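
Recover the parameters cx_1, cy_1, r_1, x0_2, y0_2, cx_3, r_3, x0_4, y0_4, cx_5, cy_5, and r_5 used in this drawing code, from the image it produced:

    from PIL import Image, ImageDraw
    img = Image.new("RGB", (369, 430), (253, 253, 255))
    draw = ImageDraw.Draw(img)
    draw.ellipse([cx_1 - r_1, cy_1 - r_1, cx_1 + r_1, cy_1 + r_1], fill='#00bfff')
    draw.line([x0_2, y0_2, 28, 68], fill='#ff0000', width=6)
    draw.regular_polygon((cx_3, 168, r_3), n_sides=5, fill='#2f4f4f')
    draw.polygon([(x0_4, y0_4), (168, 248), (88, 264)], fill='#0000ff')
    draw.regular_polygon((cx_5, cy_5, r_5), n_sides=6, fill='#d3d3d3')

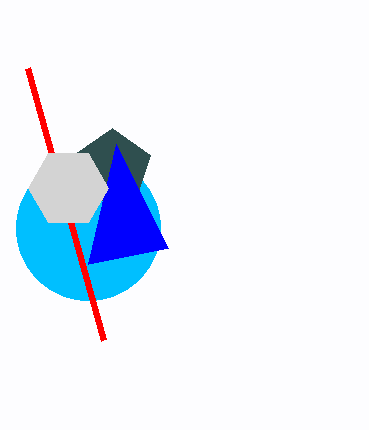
cx_1 = 88
cy_1 = 228
r_1 = 72
x0_2 = 104
y0_2 = 340
cx_3 = 112
r_3 = 40
x0_4 = 116
y0_4 = 144
cx_5 = 68
cy_5 = 188
r_5 = 40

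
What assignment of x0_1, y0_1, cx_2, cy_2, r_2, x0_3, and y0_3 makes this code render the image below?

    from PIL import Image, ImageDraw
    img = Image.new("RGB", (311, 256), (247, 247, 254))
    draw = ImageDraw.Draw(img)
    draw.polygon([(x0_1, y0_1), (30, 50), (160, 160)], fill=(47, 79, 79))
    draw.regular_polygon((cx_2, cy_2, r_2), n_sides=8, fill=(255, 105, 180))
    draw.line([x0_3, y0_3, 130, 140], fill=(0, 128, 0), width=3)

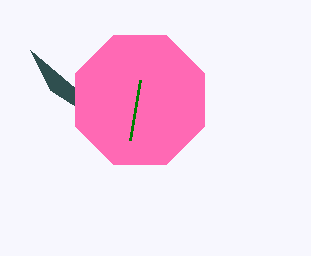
x0_1 = 50
y0_1 = 90
cx_2 = 140
cy_2 = 100
r_2 = 70
x0_3 = 140
y0_3 = 80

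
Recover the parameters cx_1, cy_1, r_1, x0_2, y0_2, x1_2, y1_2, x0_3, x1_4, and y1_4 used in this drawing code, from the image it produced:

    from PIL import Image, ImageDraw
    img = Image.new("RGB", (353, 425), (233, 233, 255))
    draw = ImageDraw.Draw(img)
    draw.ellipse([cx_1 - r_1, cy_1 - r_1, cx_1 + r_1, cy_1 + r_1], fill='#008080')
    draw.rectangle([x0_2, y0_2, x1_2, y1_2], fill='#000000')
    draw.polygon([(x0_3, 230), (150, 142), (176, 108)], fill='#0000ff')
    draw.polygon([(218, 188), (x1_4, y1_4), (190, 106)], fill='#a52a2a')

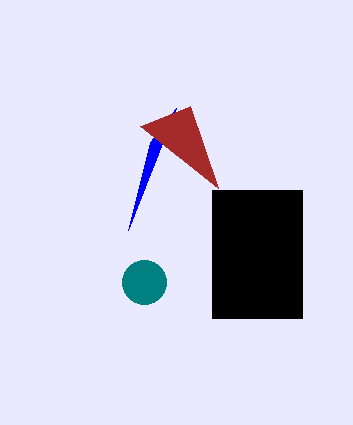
cx_1 = 144
cy_1 = 282
r_1 = 22
x0_2 = 212
y0_2 = 190
x1_2 = 302
y1_2 = 318
x0_3 = 128
x1_4 = 140
y1_4 = 126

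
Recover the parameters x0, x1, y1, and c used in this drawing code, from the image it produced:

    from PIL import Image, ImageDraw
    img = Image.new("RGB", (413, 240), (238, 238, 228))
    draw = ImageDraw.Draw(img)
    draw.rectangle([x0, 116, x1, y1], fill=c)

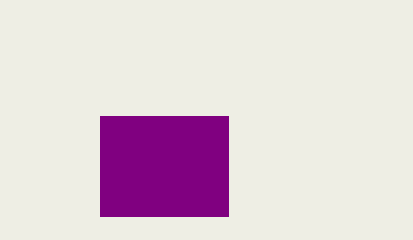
x0 = 100; x1 = 228; y1 = 216; c = 'purple'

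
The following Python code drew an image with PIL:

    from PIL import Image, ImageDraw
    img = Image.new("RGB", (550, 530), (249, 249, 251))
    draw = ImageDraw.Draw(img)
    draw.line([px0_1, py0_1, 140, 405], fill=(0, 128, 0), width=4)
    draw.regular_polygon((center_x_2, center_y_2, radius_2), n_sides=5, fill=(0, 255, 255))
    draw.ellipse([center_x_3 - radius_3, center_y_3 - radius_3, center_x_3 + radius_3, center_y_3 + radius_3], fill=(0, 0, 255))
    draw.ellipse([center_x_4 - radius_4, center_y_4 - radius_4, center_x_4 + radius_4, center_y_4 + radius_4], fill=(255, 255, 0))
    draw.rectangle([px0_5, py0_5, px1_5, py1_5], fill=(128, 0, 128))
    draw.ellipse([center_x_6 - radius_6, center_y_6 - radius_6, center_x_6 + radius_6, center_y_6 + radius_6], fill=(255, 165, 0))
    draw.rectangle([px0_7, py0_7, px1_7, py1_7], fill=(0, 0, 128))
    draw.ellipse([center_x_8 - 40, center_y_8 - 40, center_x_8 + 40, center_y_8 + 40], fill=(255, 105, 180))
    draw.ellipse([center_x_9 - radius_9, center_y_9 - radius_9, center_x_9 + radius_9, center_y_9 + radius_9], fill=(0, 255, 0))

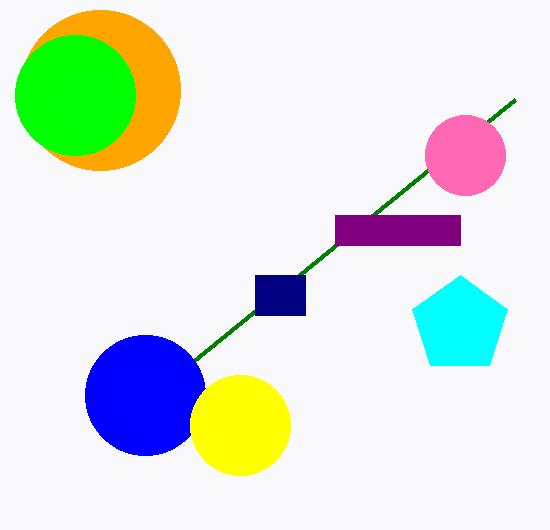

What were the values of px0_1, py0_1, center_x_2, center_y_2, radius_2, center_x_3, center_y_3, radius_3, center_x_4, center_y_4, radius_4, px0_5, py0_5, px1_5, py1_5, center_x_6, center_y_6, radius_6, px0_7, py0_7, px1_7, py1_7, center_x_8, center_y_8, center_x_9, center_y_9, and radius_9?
px0_1 = 515; py0_1 = 100; center_x_2 = 460; center_y_2 = 325; radius_2 = 50; center_x_3 = 145; center_y_3 = 395; radius_3 = 60; center_x_4 = 240; center_y_4 = 425; radius_4 = 50; px0_5 = 335; py0_5 = 215; px1_5 = 460; py1_5 = 245; center_x_6 = 100; center_y_6 = 90; radius_6 = 80; px0_7 = 255; py0_7 = 275; px1_7 = 305; py1_7 = 315; center_x_8 = 465; center_y_8 = 155; center_x_9 = 75; center_y_9 = 95; radius_9 = 60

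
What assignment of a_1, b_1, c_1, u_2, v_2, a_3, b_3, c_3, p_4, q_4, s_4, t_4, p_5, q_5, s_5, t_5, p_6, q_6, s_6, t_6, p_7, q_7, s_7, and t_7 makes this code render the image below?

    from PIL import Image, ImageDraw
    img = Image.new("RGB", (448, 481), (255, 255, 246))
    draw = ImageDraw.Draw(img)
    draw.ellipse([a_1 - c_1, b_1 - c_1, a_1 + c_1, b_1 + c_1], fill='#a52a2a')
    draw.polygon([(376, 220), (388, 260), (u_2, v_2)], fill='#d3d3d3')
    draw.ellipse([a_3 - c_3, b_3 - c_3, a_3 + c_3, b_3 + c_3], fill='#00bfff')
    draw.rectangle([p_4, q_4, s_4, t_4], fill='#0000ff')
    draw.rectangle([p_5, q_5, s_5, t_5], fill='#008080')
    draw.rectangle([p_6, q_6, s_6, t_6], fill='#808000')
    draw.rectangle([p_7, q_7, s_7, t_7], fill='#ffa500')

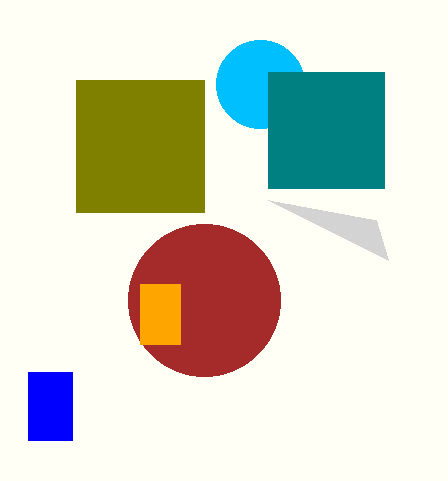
a_1 = 204, b_1 = 300, c_1 = 76, u_2 = 268, v_2 = 200, a_3 = 260, b_3 = 84, c_3 = 44, p_4 = 28, q_4 = 372, s_4 = 72, t_4 = 440, p_5 = 268, q_5 = 72, s_5 = 384, t_5 = 188, p_6 = 76, q_6 = 80, s_6 = 204, t_6 = 212, p_7 = 140, q_7 = 284, s_7 = 180, t_7 = 344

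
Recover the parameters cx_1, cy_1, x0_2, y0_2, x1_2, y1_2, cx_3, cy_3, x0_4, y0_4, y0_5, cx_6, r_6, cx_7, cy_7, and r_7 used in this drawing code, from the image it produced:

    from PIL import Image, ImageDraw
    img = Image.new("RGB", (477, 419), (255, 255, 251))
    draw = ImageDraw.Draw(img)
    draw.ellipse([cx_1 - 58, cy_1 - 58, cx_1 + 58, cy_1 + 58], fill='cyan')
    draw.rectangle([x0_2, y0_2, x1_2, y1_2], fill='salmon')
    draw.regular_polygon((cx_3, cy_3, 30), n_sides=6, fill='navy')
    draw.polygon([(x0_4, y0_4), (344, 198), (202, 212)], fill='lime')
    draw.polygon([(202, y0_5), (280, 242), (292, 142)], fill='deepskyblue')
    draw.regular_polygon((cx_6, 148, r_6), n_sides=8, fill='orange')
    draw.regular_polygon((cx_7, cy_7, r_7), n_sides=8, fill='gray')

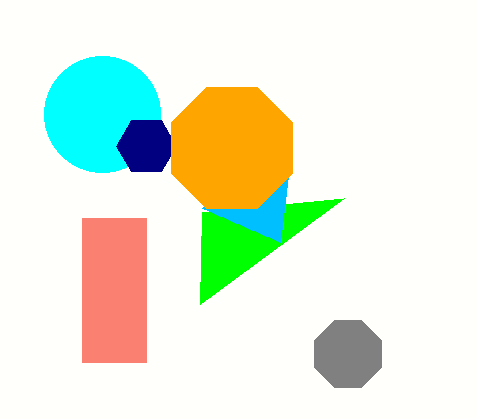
cx_1 = 102, cy_1 = 114, x0_2 = 82, y0_2 = 218, x1_2 = 146, y1_2 = 362, cx_3 = 146, cy_3 = 146, x0_4 = 200, y0_4 = 304, y0_5 = 208, cx_6 = 232, r_6 = 66, cx_7 = 348, cy_7 = 354, r_7 = 36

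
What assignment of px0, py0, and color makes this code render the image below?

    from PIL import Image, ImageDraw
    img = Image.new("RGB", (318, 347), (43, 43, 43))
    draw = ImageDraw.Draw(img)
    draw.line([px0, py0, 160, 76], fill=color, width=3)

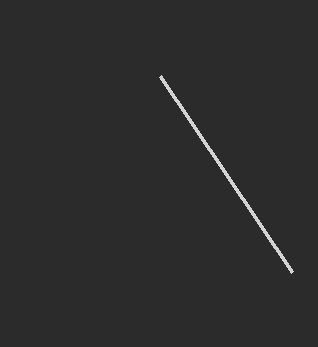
px0 = 292, py0 = 272, color = 'lightgray'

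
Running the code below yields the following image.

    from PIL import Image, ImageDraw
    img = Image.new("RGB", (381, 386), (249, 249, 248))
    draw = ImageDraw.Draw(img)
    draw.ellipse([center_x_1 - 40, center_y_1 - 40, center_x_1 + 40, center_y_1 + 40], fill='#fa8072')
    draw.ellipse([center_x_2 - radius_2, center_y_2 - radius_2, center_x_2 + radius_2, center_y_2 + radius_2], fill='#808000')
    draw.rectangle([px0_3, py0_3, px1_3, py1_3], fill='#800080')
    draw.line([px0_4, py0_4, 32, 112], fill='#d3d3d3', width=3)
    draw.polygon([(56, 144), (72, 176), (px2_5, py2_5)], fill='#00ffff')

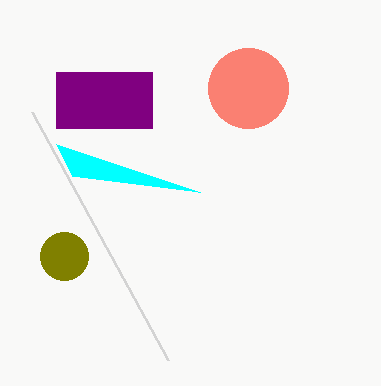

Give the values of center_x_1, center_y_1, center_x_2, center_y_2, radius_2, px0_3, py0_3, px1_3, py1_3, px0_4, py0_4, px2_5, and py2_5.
center_x_1 = 248
center_y_1 = 88
center_x_2 = 64
center_y_2 = 256
radius_2 = 24
px0_3 = 56
py0_3 = 72
px1_3 = 152
py1_3 = 128
px0_4 = 168
py0_4 = 360
px2_5 = 200
py2_5 = 192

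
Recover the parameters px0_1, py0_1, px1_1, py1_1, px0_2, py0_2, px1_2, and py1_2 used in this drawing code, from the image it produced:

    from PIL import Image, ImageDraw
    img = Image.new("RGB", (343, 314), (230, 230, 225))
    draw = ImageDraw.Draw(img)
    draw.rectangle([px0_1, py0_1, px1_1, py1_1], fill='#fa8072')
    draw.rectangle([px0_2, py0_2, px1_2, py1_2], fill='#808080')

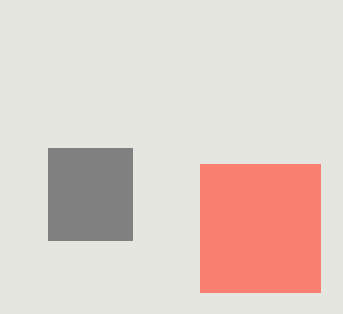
px0_1 = 200
py0_1 = 164
px1_1 = 320
py1_1 = 292
px0_2 = 48
py0_2 = 148
px1_2 = 132
py1_2 = 240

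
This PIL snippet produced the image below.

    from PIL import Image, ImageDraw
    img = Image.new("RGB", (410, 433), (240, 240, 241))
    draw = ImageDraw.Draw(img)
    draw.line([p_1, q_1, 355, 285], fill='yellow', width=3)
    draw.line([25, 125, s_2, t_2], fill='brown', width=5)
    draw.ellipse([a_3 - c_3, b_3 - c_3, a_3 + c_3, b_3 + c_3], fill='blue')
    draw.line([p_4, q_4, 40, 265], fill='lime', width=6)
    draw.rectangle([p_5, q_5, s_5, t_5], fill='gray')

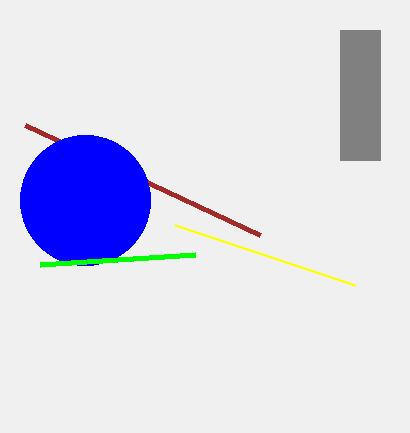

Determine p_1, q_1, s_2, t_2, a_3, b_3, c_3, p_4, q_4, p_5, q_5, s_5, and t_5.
p_1 = 175, q_1 = 225, s_2 = 260, t_2 = 235, a_3 = 85, b_3 = 200, c_3 = 65, p_4 = 195, q_4 = 255, p_5 = 340, q_5 = 30, s_5 = 380, t_5 = 160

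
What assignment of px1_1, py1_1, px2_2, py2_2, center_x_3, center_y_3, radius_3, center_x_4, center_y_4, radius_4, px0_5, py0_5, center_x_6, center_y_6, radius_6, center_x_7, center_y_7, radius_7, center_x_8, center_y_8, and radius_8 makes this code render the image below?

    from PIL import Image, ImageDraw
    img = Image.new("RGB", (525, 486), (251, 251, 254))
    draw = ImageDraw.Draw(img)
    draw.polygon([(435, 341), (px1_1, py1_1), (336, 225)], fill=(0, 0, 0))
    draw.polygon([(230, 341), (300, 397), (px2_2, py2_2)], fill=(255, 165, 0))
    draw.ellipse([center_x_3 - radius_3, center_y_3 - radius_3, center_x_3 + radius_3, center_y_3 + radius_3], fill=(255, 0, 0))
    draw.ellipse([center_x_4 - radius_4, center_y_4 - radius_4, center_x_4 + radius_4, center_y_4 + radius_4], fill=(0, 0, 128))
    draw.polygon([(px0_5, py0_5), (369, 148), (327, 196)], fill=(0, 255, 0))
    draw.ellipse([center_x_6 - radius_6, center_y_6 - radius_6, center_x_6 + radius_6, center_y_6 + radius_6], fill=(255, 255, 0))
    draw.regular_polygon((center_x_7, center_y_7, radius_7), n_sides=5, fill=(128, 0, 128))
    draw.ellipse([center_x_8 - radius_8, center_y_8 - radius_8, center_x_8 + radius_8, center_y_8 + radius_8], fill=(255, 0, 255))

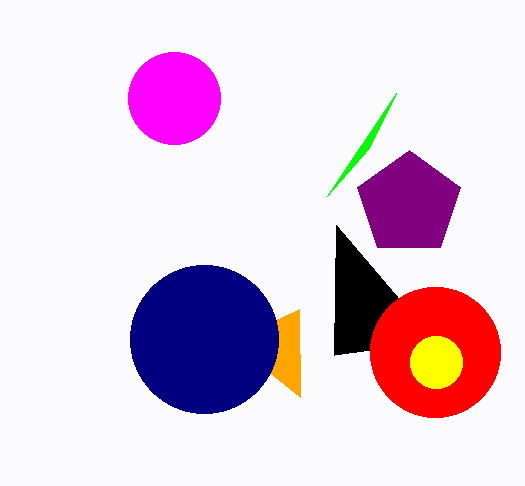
px1_1 = 334; py1_1 = 355; px2_2 = 299; py2_2 = 309; center_x_3 = 435; center_y_3 = 352; radius_3 = 65; center_x_4 = 204; center_y_4 = 339; radius_4 = 74; px0_5 = 396; py0_5 = 93; center_x_6 = 436; center_y_6 = 362; radius_6 = 26; center_x_7 = 409; center_y_7 = 204; radius_7 = 54; center_x_8 = 174; center_y_8 = 98; radius_8 = 46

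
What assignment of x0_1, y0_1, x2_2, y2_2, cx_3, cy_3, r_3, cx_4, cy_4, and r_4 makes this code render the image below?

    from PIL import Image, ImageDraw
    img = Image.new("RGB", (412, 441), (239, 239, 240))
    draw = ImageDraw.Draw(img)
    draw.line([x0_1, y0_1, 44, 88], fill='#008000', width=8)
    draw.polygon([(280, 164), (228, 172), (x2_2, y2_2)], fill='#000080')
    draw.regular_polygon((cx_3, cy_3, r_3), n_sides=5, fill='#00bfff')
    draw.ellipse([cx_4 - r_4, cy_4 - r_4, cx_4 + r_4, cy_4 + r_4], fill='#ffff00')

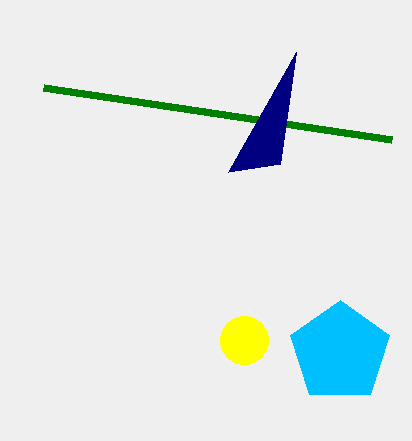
x0_1 = 392
y0_1 = 140
x2_2 = 296
y2_2 = 52
cx_3 = 340
cy_3 = 352
r_3 = 52
cx_4 = 244
cy_4 = 340
r_4 = 24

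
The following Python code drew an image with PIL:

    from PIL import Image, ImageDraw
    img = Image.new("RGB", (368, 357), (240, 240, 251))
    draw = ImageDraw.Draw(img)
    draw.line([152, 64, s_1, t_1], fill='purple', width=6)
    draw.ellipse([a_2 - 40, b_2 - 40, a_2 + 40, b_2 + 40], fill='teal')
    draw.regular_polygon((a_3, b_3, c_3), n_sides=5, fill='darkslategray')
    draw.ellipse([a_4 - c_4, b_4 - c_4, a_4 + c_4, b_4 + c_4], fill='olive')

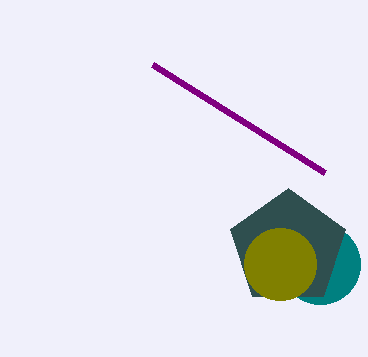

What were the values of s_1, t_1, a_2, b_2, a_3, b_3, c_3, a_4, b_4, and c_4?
s_1 = 324
t_1 = 172
a_2 = 320
b_2 = 264
a_3 = 288
b_3 = 248
c_3 = 60
a_4 = 280
b_4 = 264
c_4 = 36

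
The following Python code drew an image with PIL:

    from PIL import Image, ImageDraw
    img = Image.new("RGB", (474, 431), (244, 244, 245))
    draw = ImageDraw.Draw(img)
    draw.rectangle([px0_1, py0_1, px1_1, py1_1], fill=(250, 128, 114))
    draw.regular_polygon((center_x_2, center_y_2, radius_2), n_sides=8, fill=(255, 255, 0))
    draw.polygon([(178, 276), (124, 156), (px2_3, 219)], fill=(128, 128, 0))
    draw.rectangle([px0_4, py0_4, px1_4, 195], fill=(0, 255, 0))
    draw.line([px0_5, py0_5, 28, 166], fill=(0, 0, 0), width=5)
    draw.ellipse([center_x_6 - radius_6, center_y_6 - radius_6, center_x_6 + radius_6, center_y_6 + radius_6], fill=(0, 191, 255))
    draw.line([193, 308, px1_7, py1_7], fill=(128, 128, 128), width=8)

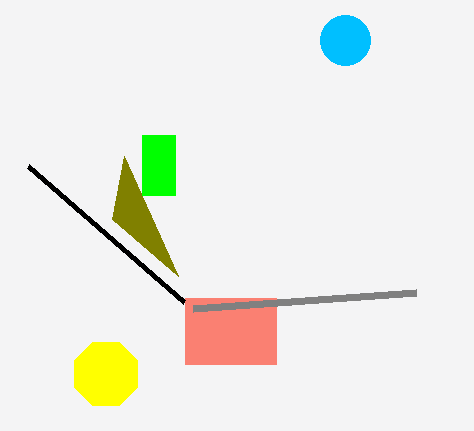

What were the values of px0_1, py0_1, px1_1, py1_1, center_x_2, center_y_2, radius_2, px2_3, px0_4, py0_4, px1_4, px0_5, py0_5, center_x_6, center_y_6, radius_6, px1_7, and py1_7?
px0_1 = 185
py0_1 = 298
px1_1 = 276
py1_1 = 364
center_x_2 = 106
center_y_2 = 374
radius_2 = 34
px2_3 = 112
px0_4 = 142
py0_4 = 135
px1_4 = 175
px0_5 = 184
py0_5 = 302
center_x_6 = 345
center_y_6 = 40
radius_6 = 25
px1_7 = 416
py1_7 = 292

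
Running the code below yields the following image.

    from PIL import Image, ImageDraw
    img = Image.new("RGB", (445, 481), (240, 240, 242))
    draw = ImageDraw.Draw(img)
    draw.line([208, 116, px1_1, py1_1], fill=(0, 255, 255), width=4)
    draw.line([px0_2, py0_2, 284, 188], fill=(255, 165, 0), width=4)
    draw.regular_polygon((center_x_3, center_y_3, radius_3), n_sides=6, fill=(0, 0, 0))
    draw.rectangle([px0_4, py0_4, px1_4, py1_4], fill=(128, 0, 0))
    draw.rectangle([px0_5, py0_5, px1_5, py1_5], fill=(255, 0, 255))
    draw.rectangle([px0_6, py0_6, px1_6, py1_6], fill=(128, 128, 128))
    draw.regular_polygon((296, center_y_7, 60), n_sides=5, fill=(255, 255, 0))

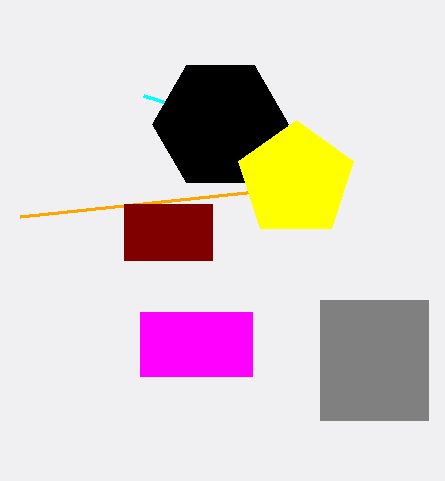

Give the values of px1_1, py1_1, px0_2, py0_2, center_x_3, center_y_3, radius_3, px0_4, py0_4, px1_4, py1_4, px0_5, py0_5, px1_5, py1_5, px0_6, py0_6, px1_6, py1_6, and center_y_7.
px1_1 = 144, py1_1 = 96, px0_2 = 20, py0_2 = 216, center_x_3 = 220, center_y_3 = 124, radius_3 = 68, px0_4 = 124, py0_4 = 204, px1_4 = 212, py1_4 = 260, px0_5 = 140, py0_5 = 312, px1_5 = 252, py1_5 = 376, px0_6 = 320, py0_6 = 300, px1_6 = 428, py1_6 = 420, center_y_7 = 180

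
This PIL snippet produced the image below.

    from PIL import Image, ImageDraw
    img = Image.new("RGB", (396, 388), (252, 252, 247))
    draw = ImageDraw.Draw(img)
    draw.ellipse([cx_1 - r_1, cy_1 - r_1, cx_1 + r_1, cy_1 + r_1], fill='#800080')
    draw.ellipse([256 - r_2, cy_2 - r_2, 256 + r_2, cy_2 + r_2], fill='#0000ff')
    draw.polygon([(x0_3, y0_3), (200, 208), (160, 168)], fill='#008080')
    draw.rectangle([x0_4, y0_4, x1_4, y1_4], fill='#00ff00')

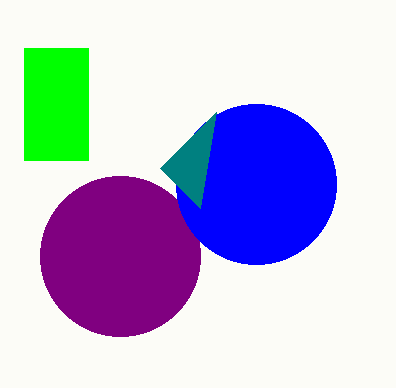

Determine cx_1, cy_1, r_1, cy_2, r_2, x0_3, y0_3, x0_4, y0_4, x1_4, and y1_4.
cx_1 = 120
cy_1 = 256
r_1 = 80
cy_2 = 184
r_2 = 80
x0_3 = 216
y0_3 = 112
x0_4 = 24
y0_4 = 48
x1_4 = 88
y1_4 = 160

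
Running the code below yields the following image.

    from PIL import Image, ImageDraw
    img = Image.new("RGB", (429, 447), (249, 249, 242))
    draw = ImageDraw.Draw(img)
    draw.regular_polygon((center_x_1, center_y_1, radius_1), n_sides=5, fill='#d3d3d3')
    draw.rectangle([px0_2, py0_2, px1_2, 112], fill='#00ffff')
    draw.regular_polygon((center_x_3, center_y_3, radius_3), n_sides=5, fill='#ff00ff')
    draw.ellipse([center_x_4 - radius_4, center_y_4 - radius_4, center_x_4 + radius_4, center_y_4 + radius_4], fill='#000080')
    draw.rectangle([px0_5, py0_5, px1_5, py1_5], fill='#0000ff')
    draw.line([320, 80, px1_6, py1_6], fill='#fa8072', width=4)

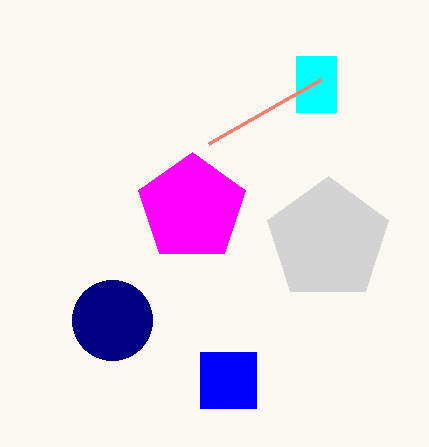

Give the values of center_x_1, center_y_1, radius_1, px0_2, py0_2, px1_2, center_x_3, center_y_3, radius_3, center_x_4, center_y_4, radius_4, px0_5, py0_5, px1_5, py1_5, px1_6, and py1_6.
center_x_1 = 328
center_y_1 = 240
radius_1 = 64
px0_2 = 296
py0_2 = 56
px1_2 = 336
center_x_3 = 192
center_y_3 = 208
radius_3 = 56
center_x_4 = 112
center_y_4 = 320
radius_4 = 40
px0_5 = 200
py0_5 = 352
px1_5 = 256
py1_5 = 408
px1_6 = 208
py1_6 = 144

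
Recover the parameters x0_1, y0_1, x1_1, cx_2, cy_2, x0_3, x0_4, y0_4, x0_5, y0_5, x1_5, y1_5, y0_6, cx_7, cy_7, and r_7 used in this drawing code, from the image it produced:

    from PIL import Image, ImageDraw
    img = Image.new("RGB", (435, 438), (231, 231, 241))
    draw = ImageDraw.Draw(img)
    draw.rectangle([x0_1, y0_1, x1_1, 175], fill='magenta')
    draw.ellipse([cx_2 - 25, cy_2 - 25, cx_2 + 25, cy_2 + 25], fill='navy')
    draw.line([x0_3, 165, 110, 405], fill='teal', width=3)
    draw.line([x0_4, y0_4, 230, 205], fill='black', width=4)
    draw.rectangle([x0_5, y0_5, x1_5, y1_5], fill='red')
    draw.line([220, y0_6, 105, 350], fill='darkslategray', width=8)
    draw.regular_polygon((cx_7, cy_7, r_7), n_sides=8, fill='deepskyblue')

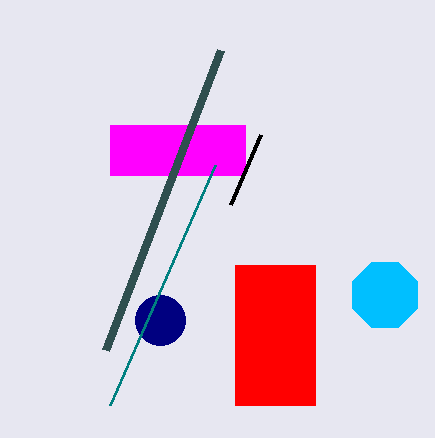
x0_1 = 110
y0_1 = 125
x1_1 = 245
cx_2 = 160
cy_2 = 320
x0_3 = 215
x0_4 = 260
y0_4 = 135
x0_5 = 235
y0_5 = 265
x1_5 = 315
y1_5 = 405
y0_6 = 50
cx_7 = 385
cy_7 = 295
r_7 = 35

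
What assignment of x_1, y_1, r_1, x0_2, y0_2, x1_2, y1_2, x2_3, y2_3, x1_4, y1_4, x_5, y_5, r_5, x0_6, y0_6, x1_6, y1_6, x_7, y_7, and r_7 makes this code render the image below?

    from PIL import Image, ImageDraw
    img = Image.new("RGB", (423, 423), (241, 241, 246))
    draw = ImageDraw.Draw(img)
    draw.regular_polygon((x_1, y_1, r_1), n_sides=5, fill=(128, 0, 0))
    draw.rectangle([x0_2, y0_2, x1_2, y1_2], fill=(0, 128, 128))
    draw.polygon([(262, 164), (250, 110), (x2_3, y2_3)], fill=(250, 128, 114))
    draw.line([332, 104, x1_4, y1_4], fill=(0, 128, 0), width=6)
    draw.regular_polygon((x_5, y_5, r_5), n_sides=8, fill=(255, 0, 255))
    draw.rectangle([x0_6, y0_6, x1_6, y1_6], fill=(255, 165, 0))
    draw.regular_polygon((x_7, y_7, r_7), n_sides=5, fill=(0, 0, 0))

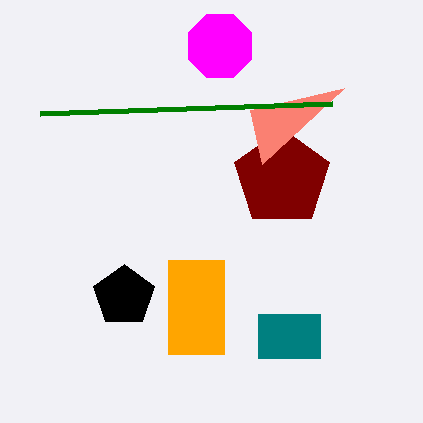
x_1 = 282; y_1 = 178; r_1 = 50; x0_2 = 258; y0_2 = 314; x1_2 = 320; y1_2 = 358; x2_3 = 344; y2_3 = 88; x1_4 = 40; y1_4 = 114; x_5 = 220; y_5 = 46; r_5 = 34; x0_6 = 168; y0_6 = 260; x1_6 = 224; y1_6 = 354; x_7 = 124; y_7 = 296; r_7 = 32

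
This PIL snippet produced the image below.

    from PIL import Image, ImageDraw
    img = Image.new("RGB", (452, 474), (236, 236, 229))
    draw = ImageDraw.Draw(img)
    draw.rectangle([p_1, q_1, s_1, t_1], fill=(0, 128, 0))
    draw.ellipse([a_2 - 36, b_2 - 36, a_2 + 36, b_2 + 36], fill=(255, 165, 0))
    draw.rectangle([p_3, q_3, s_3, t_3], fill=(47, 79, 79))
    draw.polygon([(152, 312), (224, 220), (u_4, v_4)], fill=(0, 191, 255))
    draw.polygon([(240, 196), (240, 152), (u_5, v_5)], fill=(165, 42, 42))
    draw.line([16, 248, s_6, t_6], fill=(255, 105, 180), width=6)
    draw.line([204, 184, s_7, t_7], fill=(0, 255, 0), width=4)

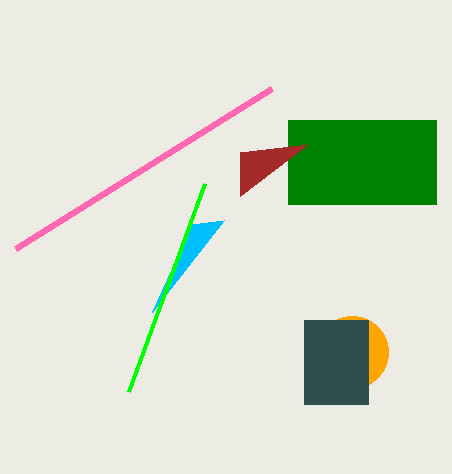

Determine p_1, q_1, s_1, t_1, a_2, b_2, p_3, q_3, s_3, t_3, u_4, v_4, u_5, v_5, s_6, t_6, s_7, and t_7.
p_1 = 288
q_1 = 120
s_1 = 436
t_1 = 204
a_2 = 352
b_2 = 352
p_3 = 304
q_3 = 320
s_3 = 368
t_3 = 404
u_4 = 192
v_4 = 224
u_5 = 308
v_5 = 144
s_6 = 272
t_6 = 88
s_7 = 128
t_7 = 392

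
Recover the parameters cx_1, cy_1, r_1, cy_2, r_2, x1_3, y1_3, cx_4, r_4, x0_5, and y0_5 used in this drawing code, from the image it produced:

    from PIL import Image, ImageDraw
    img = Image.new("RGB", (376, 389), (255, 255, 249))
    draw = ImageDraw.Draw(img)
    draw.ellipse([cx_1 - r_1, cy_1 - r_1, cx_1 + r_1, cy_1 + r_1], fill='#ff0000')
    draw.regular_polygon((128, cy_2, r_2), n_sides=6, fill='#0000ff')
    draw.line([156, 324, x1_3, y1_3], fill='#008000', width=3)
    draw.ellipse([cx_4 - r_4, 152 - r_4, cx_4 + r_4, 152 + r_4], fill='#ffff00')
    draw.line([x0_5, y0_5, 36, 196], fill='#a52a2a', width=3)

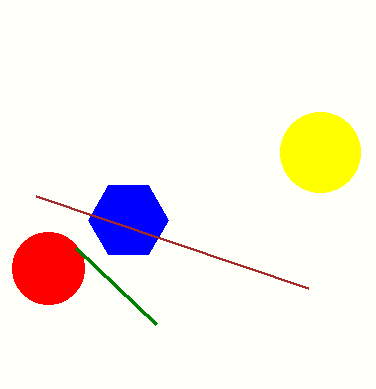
cx_1 = 48
cy_1 = 268
r_1 = 36
cy_2 = 220
r_2 = 40
x1_3 = 76
y1_3 = 248
cx_4 = 320
r_4 = 40
x0_5 = 308
y0_5 = 288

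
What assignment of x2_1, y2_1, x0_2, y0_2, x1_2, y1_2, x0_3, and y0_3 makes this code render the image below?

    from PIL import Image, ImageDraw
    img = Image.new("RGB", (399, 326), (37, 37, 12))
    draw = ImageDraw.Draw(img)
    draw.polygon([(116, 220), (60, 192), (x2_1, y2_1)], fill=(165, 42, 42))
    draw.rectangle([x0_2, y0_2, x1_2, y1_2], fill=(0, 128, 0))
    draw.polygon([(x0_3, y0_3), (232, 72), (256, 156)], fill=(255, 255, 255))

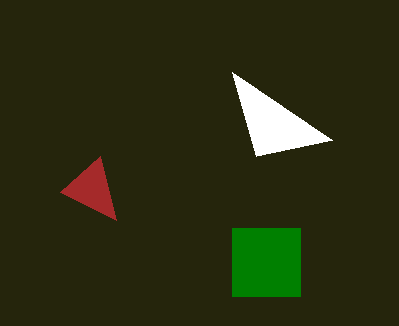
x2_1 = 100; y2_1 = 156; x0_2 = 232; y0_2 = 228; x1_2 = 300; y1_2 = 296; x0_3 = 332; y0_3 = 140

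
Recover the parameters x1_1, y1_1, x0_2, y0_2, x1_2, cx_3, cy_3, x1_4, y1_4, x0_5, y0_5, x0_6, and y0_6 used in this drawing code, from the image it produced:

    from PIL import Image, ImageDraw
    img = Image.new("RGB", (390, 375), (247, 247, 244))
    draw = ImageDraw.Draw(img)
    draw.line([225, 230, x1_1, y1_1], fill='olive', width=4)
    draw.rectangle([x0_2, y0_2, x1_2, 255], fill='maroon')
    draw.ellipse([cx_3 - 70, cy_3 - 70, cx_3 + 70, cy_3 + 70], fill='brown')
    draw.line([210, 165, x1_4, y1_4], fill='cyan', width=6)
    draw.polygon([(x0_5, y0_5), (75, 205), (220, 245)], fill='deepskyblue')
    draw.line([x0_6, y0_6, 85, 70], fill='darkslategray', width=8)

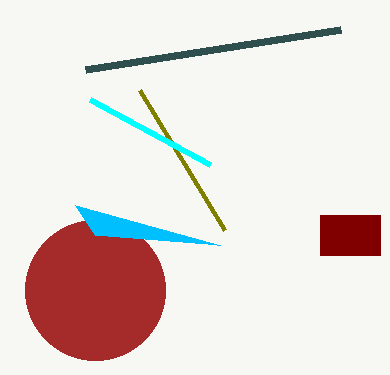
x1_1 = 140; y1_1 = 90; x0_2 = 320; y0_2 = 215; x1_2 = 380; cx_3 = 95; cy_3 = 290; x1_4 = 90; y1_4 = 100; x0_5 = 95; y0_5 = 235; x0_6 = 340; y0_6 = 30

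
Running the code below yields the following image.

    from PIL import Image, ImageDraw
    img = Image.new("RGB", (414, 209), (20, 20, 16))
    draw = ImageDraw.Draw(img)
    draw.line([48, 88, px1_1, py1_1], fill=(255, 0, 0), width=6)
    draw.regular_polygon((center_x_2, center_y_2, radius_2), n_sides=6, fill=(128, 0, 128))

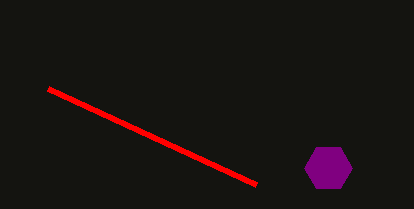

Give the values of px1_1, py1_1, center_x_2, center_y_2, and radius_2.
px1_1 = 256; py1_1 = 184; center_x_2 = 328; center_y_2 = 168; radius_2 = 24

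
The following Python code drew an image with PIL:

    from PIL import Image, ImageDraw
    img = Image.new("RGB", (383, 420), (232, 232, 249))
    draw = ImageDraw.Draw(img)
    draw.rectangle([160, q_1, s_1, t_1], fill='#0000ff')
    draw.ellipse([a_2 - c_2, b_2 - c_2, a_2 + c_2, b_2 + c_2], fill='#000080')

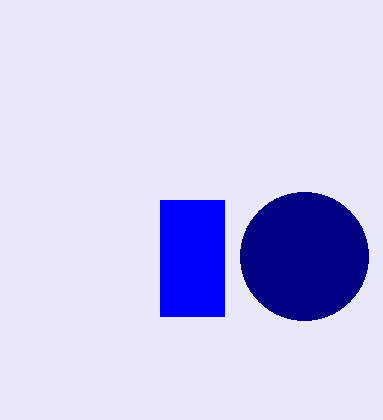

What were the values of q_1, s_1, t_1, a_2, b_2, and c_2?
q_1 = 200
s_1 = 224
t_1 = 316
a_2 = 304
b_2 = 256
c_2 = 64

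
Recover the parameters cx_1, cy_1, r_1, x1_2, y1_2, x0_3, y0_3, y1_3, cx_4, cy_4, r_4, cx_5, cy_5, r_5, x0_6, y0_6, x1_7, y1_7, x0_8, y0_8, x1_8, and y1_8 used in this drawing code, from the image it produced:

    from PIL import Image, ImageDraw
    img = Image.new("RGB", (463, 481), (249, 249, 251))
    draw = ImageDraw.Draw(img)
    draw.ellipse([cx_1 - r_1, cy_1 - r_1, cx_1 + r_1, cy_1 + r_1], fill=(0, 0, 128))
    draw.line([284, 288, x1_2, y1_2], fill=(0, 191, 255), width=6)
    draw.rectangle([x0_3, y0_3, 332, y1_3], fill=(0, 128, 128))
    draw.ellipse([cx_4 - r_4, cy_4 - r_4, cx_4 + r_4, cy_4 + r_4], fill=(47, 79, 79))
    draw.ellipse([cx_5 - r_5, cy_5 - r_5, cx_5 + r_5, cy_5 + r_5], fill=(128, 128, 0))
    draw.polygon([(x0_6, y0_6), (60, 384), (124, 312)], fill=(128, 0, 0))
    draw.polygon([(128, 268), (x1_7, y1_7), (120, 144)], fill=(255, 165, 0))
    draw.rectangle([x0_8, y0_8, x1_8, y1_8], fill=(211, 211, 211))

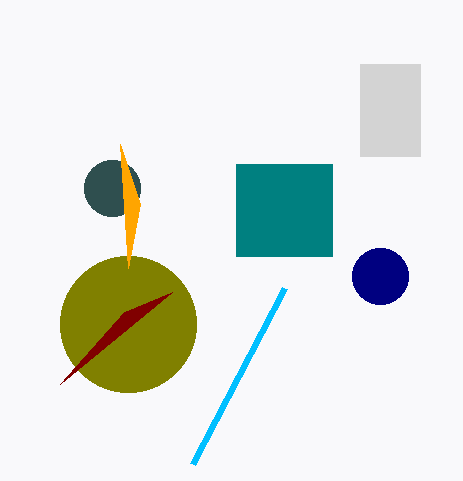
cx_1 = 380; cy_1 = 276; r_1 = 28; x1_2 = 192; y1_2 = 464; x0_3 = 236; y0_3 = 164; y1_3 = 256; cx_4 = 112; cy_4 = 188; r_4 = 28; cx_5 = 128; cy_5 = 324; r_5 = 68; x0_6 = 172; y0_6 = 292; x1_7 = 140; y1_7 = 204; x0_8 = 360; y0_8 = 64; x1_8 = 420; y1_8 = 156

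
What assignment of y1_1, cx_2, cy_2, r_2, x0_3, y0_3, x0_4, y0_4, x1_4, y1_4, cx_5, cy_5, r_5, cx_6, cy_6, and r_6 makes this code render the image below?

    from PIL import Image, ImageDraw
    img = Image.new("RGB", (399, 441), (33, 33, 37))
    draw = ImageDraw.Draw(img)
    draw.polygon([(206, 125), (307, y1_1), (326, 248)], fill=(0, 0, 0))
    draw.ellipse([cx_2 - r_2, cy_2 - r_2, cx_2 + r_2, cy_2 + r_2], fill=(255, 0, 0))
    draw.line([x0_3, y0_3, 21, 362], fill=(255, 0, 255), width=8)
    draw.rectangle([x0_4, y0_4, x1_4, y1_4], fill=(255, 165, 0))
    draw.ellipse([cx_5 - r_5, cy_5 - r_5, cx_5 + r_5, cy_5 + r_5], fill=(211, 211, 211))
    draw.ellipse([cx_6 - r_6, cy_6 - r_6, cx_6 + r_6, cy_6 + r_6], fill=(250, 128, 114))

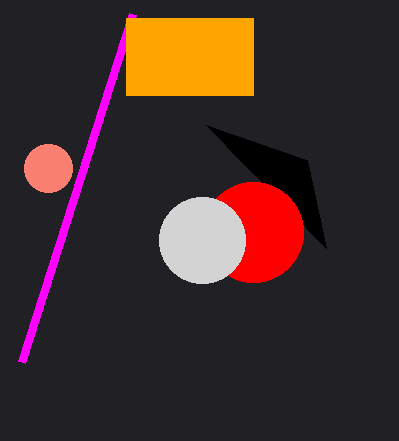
y1_1 = 160
cx_2 = 253
cy_2 = 232
r_2 = 50
x0_3 = 132
y0_3 = 14
x0_4 = 126
y0_4 = 18
x1_4 = 253
y1_4 = 95
cx_5 = 202
cy_5 = 240
r_5 = 43
cx_6 = 48
cy_6 = 168
r_6 = 24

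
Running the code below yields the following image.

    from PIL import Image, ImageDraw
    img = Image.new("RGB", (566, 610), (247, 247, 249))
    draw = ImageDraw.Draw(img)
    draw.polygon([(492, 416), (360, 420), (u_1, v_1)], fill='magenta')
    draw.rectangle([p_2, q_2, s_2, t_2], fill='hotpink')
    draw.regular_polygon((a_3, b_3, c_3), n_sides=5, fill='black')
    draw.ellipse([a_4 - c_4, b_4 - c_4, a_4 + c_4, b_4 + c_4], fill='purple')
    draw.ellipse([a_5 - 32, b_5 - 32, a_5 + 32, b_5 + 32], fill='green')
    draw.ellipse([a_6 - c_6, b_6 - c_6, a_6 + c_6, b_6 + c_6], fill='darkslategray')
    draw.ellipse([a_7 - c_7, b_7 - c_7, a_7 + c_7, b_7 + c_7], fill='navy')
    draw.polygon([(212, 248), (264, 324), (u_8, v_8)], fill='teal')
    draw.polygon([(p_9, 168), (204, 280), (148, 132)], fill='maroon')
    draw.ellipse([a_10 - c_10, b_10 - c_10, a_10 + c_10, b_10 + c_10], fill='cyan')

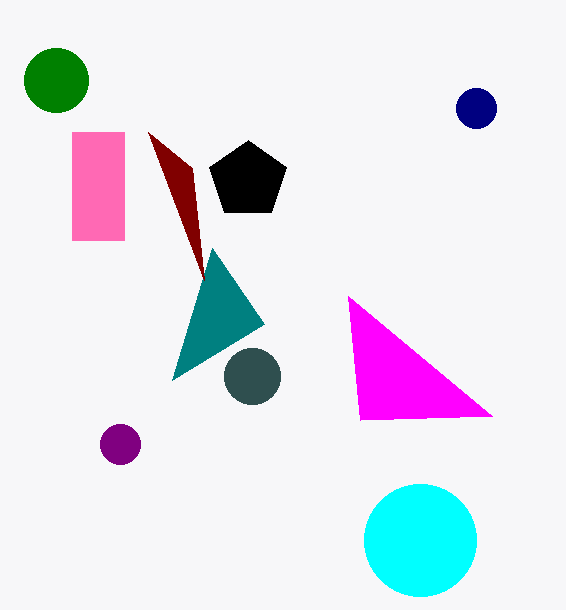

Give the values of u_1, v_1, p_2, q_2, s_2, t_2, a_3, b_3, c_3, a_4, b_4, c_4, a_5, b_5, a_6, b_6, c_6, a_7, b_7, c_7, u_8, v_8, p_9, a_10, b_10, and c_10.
u_1 = 348; v_1 = 296; p_2 = 72; q_2 = 132; s_2 = 124; t_2 = 240; a_3 = 248; b_3 = 180; c_3 = 40; a_4 = 120; b_4 = 444; c_4 = 20; a_5 = 56; b_5 = 80; a_6 = 252; b_6 = 376; c_6 = 28; a_7 = 476; b_7 = 108; c_7 = 20; u_8 = 172; v_8 = 380; p_9 = 192; a_10 = 420; b_10 = 540; c_10 = 56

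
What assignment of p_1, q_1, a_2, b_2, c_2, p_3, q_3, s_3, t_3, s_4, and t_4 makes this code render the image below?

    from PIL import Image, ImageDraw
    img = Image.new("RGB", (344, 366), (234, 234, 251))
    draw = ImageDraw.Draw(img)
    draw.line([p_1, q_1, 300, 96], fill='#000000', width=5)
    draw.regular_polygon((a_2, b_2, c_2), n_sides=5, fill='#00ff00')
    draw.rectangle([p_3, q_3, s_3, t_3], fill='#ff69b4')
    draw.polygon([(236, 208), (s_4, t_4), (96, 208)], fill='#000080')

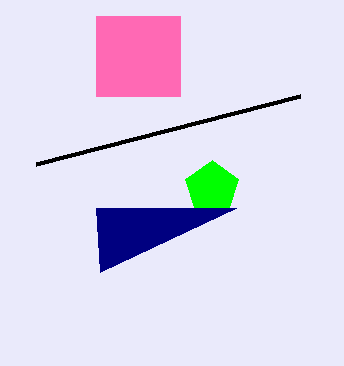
p_1 = 36, q_1 = 164, a_2 = 212, b_2 = 188, c_2 = 28, p_3 = 96, q_3 = 16, s_3 = 180, t_3 = 96, s_4 = 100, t_4 = 272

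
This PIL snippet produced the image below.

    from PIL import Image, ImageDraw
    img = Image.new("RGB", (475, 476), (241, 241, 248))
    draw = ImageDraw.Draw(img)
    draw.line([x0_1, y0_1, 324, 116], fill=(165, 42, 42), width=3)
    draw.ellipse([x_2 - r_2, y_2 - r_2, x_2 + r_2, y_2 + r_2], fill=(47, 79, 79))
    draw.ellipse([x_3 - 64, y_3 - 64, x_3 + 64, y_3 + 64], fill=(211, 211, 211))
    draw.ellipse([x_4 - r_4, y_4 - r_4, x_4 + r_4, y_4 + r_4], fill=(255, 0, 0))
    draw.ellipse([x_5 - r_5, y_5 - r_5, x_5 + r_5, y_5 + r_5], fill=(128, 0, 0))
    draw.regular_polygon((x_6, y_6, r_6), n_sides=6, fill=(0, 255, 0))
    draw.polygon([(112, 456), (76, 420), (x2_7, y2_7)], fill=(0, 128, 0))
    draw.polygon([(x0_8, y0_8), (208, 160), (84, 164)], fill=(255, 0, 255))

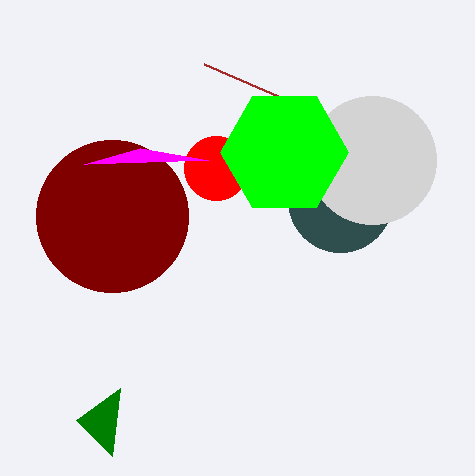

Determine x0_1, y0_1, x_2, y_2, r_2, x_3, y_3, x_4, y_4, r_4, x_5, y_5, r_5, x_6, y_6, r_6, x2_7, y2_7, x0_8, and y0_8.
x0_1 = 204; y0_1 = 64; x_2 = 340; y_2 = 200; r_2 = 52; x_3 = 372; y_3 = 160; x_4 = 216; y_4 = 168; r_4 = 32; x_5 = 112; y_5 = 216; r_5 = 76; x_6 = 284; y_6 = 152; r_6 = 64; x2_7 = 120; y2_7 = 388; x0_8 = 140; y0_8 = 148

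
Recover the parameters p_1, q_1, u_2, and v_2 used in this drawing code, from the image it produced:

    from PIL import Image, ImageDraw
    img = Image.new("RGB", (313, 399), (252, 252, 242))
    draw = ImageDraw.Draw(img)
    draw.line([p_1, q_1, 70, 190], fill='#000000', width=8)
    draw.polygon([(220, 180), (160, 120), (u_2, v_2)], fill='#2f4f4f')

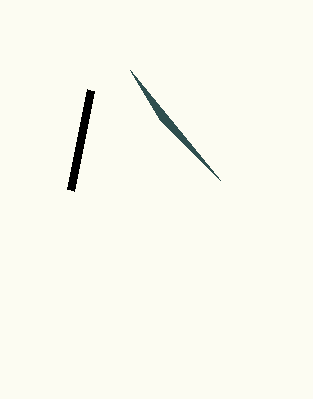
p_1 = 90, q_1 = 90, u_2 = 130, v_2 = 70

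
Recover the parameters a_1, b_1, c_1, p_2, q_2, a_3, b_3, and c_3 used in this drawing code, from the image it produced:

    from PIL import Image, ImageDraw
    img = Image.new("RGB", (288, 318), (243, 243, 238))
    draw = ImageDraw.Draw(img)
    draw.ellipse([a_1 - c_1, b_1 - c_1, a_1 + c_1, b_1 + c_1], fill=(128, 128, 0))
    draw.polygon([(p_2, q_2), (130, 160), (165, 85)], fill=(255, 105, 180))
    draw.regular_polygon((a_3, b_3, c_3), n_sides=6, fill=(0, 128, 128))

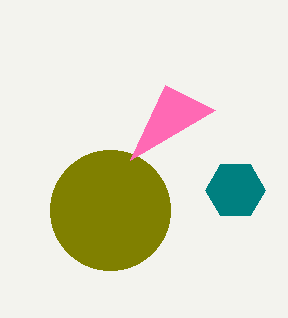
a_1 = 110, b_1 = 210, c_1 = 60, p_2 = 215, q_2 = 110, a_3 = 235, b_3 = 190, c_3 = 30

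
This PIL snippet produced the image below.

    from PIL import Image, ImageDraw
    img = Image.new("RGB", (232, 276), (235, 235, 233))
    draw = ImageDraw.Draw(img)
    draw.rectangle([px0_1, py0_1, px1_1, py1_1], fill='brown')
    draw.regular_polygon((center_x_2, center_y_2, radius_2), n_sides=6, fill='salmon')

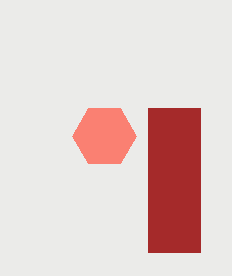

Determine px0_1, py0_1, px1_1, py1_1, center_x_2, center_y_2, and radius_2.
px0_1 = 148; py0_1 = 108; px1_1 = 200; py1_1 = 252; center_x_2 = 104; center_y_2 = 136; radius_2 = 32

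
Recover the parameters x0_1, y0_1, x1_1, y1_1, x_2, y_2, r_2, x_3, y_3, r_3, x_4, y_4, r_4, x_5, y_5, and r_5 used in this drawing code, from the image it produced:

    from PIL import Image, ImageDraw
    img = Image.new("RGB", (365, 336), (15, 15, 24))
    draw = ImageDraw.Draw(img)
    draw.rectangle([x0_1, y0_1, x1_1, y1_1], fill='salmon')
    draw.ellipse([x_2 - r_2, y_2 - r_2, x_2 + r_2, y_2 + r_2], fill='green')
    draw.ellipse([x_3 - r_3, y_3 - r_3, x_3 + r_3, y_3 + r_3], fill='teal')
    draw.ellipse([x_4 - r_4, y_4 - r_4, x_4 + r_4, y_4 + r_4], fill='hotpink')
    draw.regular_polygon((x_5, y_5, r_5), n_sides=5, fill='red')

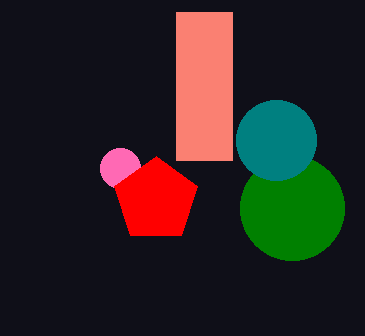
x0_1 = 176; y0_1 = 12; x1_1 = 232; y1_1 = 160; x_2 = 292; y_2 = 208; r_2 = 52; x_3 = 276; y_3 = 140; r_3 = 40; x_4 = 120; y_4 = 168; r_4 = 20; x_5 = 156; y_5 = 200; r_5 = 44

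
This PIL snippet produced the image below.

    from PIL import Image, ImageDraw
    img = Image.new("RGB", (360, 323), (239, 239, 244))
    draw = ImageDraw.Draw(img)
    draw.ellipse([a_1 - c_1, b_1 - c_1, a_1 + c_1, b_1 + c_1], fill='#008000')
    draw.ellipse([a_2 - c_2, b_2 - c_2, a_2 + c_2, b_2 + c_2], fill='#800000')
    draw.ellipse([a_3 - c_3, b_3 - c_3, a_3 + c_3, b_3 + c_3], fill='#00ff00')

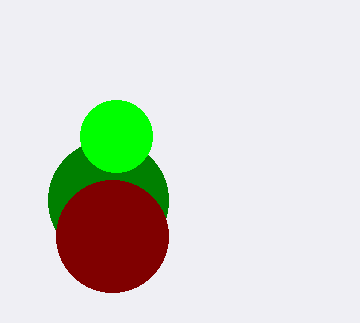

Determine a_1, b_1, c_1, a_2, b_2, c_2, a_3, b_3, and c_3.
a_1 = 108; b_1 = 200; c_1 = 60; a_2 = 112; b_2 = 236; c_2 = 56; a_3 = 116; b_3 = 136; c_3 = 36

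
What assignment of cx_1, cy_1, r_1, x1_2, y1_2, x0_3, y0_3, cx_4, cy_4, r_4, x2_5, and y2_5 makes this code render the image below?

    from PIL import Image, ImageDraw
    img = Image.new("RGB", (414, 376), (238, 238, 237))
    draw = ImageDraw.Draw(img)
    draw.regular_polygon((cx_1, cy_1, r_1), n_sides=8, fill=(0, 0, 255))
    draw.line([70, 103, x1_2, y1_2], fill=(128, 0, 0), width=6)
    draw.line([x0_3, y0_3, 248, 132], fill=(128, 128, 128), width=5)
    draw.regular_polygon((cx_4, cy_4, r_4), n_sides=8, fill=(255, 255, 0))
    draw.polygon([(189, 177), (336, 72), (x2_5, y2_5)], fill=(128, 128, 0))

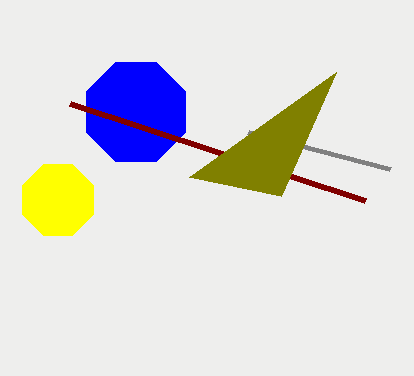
cx_1 = 136, cy_1 = 112, r_1 = 54, x1_2 = 365, y1_2 = 200, x0_3 = 390, y0_3 = 169, cx_4 = 58, cy_4 = 200, r_4 = 38, x2_5 = 281, y2_5 = 196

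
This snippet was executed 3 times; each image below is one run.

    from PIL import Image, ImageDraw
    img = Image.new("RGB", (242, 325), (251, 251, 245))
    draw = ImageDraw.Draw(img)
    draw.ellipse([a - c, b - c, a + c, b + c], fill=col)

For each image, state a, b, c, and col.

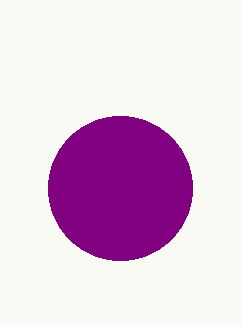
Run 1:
a = 120, b = 188, c = 72, col = 'purple'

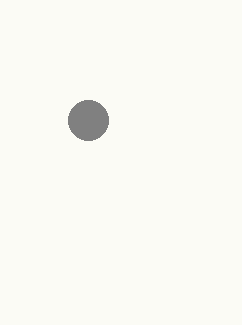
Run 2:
a = 88; b = 120; c = 20; col = 'gray'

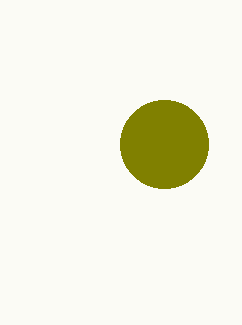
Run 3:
a = 164, b = 144, c = 44, col = 'olive'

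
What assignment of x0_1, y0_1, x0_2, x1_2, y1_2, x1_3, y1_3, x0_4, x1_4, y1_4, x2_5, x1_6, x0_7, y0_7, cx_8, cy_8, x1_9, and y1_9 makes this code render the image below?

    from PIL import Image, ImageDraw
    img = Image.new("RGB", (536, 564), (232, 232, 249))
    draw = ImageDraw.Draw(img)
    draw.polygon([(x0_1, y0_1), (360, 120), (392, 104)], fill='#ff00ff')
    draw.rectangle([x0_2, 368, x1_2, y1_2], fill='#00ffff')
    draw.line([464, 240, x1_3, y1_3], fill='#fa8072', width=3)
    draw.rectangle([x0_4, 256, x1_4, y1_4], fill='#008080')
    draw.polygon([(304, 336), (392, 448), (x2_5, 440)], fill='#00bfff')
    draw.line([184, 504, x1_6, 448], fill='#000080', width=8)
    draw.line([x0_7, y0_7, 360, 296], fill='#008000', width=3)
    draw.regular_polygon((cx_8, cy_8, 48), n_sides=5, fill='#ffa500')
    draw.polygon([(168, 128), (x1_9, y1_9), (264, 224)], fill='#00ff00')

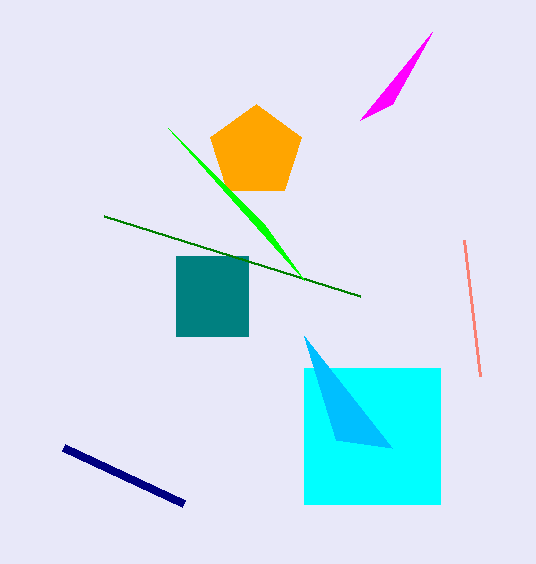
x0_1 = 432
y0_1 = 32
x0_2 = 304
x1_2 = 440
y1_2 = 504
x1_3 = 480
y1_3 = 376
x0_4 = 176
x1_4 = 248
y1_4 = 336
x2_5 = 336
x1_6 = 64
x0_7 = 104
y0_7 = 216
cx_8 = 256
cy_8 = 152
x1_9 = 304
y1_9 = 280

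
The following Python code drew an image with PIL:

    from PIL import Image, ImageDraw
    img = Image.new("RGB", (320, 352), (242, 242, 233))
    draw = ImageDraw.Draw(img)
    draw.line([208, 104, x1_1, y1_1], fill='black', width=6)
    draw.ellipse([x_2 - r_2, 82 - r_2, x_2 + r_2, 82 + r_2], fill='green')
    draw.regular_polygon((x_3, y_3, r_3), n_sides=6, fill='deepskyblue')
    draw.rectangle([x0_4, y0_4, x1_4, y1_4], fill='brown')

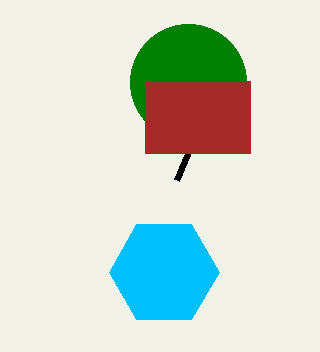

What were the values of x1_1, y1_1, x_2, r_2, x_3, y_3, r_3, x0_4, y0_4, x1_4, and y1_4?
x1_1 = 176
y1_1 = 180
x_2 = 188
r_2 = 58
x_3 = 164
y_3 = 272
r_3 = 55
x0_4 = 145
y0_4 = 81
x1_4 = 250
y1_4 = 153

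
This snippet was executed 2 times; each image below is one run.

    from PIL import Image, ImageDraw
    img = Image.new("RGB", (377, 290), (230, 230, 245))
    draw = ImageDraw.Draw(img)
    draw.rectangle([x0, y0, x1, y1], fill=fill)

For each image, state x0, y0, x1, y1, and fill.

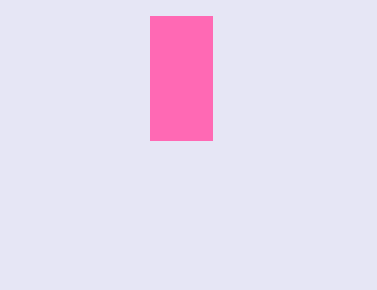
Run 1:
x0 = 150
y0 = 16
x1 = 212
y1 = 140
fill = 'hotpink'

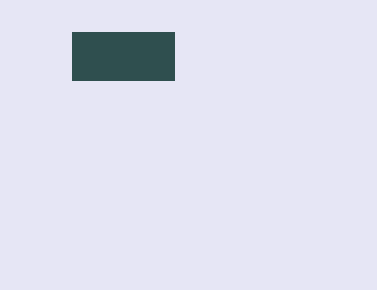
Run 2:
x0 = 72, y0 = 32, x1 = 174, y1 = 80, fill = 'darkslategray'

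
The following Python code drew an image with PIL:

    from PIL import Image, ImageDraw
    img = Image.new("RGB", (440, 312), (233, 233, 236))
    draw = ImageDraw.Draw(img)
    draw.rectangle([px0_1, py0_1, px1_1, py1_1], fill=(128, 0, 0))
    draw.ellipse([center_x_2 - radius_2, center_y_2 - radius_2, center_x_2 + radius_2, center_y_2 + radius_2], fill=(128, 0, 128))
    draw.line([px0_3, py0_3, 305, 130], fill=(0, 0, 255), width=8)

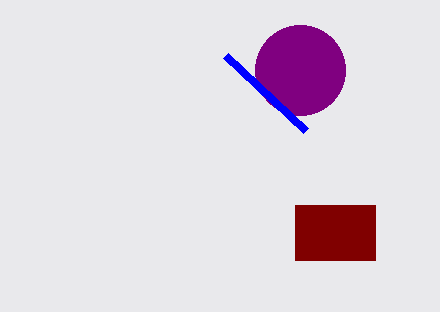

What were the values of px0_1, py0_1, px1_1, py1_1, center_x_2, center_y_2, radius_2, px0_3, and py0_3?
px0_1 = 295, py0_1 = 205, px1_1 = 375, py1_1 = 260, center_x_2 = 300, center_y_2 = 70, radius_2 = 45, px0_3 = 225, py0_3 = 55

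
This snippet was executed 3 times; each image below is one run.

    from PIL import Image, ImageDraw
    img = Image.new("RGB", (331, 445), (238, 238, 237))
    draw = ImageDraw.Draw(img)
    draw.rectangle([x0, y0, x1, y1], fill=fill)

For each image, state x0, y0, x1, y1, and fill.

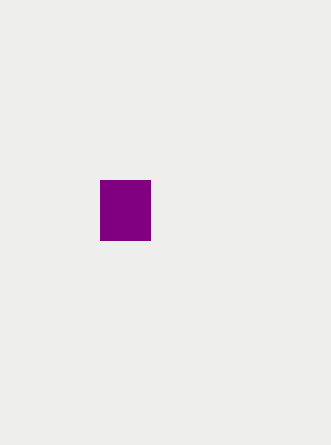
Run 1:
x0 = 100, y0 = 180, x1 = 150, y1 = 240, fill = 'purple'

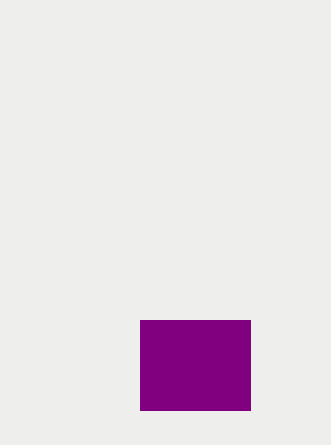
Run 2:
x0 = 140, y0 = 320, x1 = 250, y1 = 410, fill = 'purple'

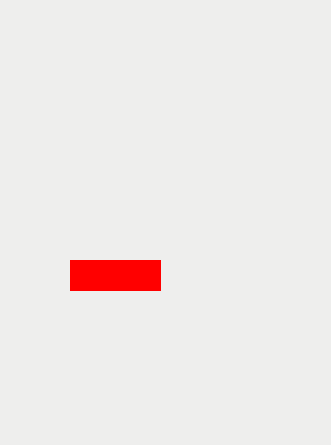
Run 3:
x0 = 70; y0 = 260; x1 = 160; y1 = 290; fill = 'red'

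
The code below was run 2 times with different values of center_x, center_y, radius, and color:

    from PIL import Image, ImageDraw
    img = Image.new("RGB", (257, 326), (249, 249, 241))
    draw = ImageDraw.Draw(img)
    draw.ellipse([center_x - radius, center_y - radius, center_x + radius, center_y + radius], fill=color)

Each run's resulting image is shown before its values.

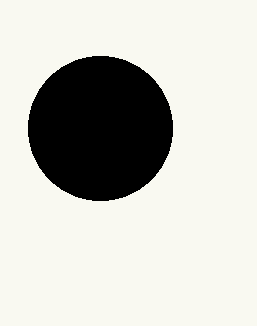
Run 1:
center_x = 100; center_y = 128; radius = 72; color = 'black'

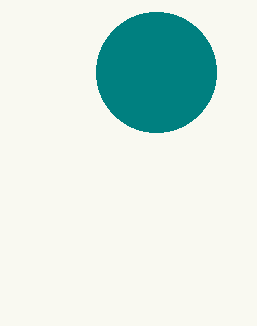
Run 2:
center_x = 156, center_y = 72, radius = 60, color = 'teal'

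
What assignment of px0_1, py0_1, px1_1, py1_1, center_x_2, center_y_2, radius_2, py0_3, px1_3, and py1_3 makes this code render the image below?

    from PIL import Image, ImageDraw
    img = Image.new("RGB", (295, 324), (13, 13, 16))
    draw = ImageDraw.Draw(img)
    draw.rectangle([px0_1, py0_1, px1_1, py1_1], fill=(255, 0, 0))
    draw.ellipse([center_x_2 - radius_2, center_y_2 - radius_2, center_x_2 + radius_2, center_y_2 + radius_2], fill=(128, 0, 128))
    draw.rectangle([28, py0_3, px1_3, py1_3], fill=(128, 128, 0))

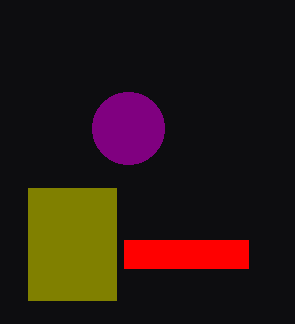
px0_1 = 124
py0_1 = 240
px1_1 = 248
py1_1 = 268
center_x_2 = 128
center_y_2 = 128
radius_2 = 36
py0_3 = 188
px1_3 = 116
py1_3 = 300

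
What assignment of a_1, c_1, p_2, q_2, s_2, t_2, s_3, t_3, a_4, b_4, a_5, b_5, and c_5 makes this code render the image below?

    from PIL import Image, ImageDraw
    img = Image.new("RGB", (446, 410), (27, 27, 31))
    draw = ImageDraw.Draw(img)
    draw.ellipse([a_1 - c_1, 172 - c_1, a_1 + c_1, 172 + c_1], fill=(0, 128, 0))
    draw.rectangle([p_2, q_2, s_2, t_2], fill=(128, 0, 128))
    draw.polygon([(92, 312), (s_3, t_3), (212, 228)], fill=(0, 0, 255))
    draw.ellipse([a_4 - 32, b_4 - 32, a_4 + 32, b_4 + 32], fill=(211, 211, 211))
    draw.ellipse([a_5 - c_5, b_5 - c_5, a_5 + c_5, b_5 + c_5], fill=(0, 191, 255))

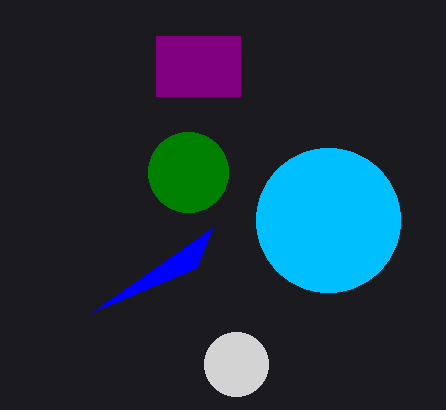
a_1 = 188, c_1 = 40, p_2 = 156, q_2 = 36, s_2 = 240, t_2 = 96, s_3 = 196, t_3 = 268, a_4 = 236, b_4 = 364, a_5 = 328, b_5 = 220, c_5 = 72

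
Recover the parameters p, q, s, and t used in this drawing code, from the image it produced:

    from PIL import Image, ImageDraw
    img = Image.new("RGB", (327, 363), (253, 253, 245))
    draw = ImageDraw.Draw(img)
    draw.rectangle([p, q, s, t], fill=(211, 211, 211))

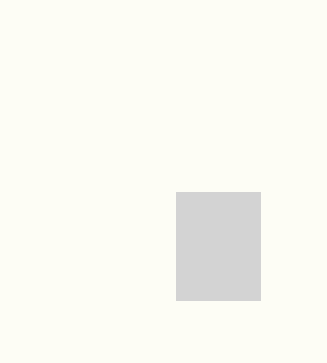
p = 176; q = 192; s = 260; t = 300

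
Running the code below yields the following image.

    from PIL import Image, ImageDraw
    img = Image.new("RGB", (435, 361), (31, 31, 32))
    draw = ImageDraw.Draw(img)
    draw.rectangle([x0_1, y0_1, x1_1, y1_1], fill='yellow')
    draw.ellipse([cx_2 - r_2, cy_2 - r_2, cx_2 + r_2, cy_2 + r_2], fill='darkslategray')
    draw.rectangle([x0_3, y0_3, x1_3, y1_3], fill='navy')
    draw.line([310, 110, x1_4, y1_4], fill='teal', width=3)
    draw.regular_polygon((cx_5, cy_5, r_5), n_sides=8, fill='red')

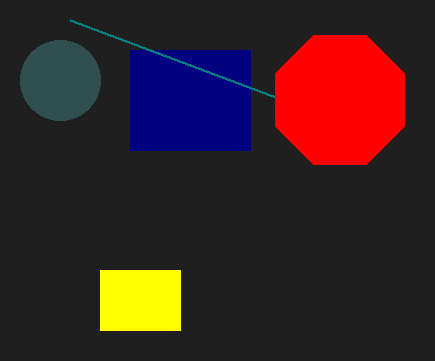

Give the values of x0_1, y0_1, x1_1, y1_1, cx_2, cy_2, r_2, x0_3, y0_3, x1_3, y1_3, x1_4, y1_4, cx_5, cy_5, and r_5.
x0_1 = 100, y0_1 = 270, x1_1 = 180, y1_1 = 330, cx_2 = 60, cy_2 = 80, r_2 = 40, x0_3 = 130, y0_3 = 50, x1_3 = 250, y1_3 = 150, x1_4 = 70, y1_4 = 20, cx_5 = 340, cy_5 = 100, r_5 = 70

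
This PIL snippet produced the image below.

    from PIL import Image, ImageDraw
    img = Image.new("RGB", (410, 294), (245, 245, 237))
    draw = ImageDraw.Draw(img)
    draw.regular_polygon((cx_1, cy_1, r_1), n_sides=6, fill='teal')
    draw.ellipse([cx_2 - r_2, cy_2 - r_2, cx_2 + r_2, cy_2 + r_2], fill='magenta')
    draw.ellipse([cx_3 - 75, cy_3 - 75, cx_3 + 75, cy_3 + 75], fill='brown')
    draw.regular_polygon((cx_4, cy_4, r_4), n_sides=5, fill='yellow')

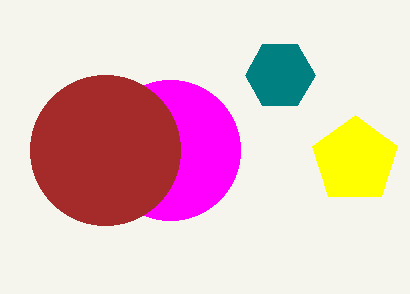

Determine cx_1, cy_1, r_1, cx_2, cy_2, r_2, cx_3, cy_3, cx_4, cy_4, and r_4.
cx_1 = 280; cy_1 = 75; r_1 = 35; cx_2 = 170; cy_2 = 150; r_2 = 70; cx_3 = 105; cy_3 = 150; cx_4 = 355; cy_4 = 160; r_4 = 45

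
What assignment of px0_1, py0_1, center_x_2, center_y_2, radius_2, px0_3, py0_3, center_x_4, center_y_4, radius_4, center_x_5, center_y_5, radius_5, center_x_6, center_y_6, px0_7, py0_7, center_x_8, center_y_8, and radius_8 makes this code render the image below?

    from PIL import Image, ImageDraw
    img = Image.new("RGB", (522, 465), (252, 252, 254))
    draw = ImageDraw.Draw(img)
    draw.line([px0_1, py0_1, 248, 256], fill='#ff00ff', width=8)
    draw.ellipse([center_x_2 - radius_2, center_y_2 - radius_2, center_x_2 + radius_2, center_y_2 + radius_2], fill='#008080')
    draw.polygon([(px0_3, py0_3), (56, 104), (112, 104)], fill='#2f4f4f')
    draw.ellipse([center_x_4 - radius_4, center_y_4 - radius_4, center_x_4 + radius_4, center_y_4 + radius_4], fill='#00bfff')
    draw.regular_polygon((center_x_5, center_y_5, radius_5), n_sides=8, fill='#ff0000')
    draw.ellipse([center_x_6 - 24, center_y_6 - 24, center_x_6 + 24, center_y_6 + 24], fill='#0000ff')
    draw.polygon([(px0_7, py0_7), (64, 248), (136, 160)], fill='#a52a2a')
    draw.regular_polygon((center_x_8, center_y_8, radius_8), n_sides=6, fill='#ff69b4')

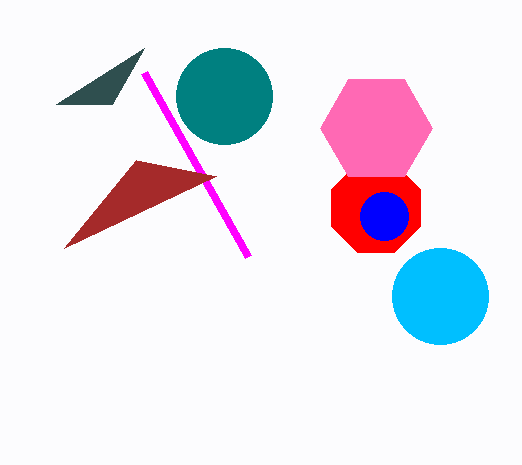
px0_1 = 144; py0_1 = 72; center_x_2 = 224; center_y_2 = 96; radius_2 = 48; px0_3 = 144; py0_3 = 48; center_x_4 = 440; center_y_4 = 296; radius_4 = 48; center_x_5 = 376; center_y_5 = 208; radius_5 = 48; center_x_6 = 384; center_y_6 = 216; px0_7 = 216; py0_7 = 176; center_x_8 = 376; center_y_8 = 128; radius_8 = 56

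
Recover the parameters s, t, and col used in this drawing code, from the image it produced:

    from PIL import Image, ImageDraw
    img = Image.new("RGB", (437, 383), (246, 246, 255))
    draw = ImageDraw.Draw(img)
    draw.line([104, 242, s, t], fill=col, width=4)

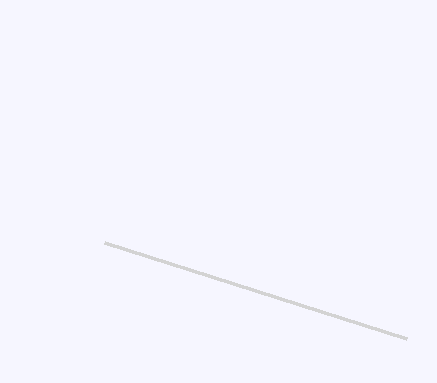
s = 406, t = 338, col = 'lightgray'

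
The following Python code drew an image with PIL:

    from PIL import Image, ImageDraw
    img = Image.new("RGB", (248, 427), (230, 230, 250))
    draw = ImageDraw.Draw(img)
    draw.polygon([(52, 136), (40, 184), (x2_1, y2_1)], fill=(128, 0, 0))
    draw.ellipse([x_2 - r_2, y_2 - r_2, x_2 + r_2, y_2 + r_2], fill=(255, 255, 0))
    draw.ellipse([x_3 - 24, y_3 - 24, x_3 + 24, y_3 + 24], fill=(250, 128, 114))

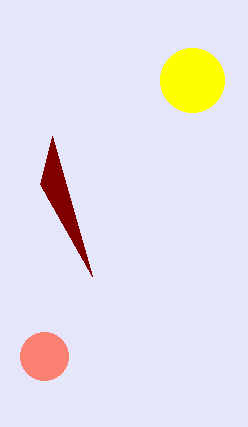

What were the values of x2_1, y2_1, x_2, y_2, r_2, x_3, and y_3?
x2_1 = 92
y2_1 = 276
x_2 = 192
y_2 = 80
r_2 = 32
x_3 = 44
y_3 = 356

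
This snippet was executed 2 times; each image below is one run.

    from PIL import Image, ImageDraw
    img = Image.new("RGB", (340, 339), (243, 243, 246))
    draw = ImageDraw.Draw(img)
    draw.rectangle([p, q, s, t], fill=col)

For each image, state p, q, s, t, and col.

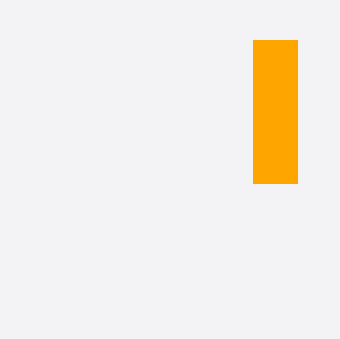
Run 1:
p = 253; q = 40; s = 297; t = 183; col = 'orange'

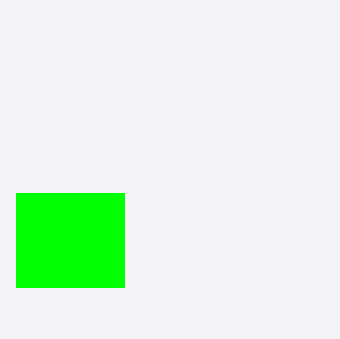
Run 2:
p = 16; q = 193; s = 124; t = 287; col = 'lime'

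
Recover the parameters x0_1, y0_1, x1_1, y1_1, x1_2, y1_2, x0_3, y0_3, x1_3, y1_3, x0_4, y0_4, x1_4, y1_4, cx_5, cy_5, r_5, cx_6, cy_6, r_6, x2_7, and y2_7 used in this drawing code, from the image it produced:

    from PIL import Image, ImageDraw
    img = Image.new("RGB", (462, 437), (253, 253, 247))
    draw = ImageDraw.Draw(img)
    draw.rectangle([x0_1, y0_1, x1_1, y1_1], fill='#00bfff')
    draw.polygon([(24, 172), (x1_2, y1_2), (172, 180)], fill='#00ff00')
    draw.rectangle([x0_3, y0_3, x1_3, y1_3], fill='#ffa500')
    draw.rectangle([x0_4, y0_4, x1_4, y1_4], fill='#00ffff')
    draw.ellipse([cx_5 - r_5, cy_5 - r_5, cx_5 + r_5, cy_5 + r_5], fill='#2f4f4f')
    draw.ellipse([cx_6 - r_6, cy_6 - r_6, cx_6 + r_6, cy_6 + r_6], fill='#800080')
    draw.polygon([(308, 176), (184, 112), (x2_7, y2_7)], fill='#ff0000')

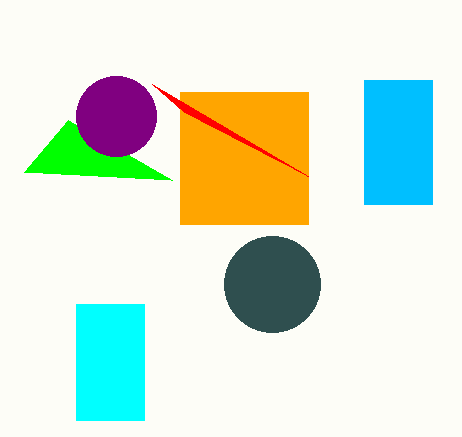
x0_1 = 364
y0_1 = 80
x1_1 = 432
y1_1 = 204
x1_2 = 68
y1_2 = 120
x0_3 = 180
y0_3 = 92
x1_3 = 308
y1_3 = 224
x0_4 = 76
y0_4 = 304
x1_4 = 144
y1_4 = 420
cx_5 = 272
cy_5 = 284
r_5 = 48
cx_6 = 116
cy_6 = 116
r_6 = 40
x2_7 = 152
y2_7 = 84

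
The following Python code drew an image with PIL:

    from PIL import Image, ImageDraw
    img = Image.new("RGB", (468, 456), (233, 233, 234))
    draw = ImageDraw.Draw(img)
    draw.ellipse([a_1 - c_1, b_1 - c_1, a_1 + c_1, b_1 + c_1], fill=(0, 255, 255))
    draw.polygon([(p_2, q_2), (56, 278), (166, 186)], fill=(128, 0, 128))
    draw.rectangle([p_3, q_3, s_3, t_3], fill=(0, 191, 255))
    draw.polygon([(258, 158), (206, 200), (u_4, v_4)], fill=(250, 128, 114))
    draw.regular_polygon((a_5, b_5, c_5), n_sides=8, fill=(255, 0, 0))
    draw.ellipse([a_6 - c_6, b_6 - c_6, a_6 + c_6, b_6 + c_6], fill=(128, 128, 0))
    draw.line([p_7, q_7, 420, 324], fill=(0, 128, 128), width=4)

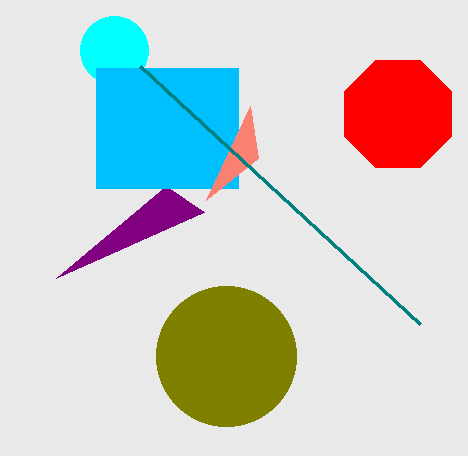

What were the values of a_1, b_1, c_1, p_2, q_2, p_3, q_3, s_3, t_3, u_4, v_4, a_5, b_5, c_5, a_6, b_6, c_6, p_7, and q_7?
a_1 = 114
b_1 = 50
c_1 = 34
p_2 = 204
q_2 = 212
p_3 = 96
q_3 = 68
s_3 = 238
t_3 = 188
u_4 = 250
v_4 = 106
a_5 = 398
b_5 = 114
c_5 = 58
a_6 = 226
b_6 = 356
c_6 = 70
p_7 = 140
q_7 = 66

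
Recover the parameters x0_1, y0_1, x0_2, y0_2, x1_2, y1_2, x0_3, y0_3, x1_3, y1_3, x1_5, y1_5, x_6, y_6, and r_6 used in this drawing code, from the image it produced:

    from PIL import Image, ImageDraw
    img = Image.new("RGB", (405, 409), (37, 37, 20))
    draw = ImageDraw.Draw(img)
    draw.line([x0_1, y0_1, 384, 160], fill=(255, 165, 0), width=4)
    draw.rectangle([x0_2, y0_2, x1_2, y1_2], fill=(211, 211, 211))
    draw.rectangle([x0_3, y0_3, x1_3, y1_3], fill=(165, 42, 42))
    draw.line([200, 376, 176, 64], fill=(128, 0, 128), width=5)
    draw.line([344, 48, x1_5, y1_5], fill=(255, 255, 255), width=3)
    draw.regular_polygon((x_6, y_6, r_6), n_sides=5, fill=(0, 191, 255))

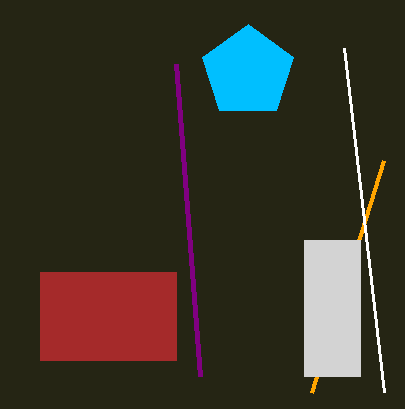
x0_1 = 312; y0_1 = 392; x0_2 = 304; y0_2 = 240; x1_2 = 360; y1_2 = 376; x0_3 = 40; y0_3 = 272; x1_3 = 176; y1_3 = 360; x1_5 = 384; y1_5 = 392; x_6 = 248; y_6 = 72; r_6 = 48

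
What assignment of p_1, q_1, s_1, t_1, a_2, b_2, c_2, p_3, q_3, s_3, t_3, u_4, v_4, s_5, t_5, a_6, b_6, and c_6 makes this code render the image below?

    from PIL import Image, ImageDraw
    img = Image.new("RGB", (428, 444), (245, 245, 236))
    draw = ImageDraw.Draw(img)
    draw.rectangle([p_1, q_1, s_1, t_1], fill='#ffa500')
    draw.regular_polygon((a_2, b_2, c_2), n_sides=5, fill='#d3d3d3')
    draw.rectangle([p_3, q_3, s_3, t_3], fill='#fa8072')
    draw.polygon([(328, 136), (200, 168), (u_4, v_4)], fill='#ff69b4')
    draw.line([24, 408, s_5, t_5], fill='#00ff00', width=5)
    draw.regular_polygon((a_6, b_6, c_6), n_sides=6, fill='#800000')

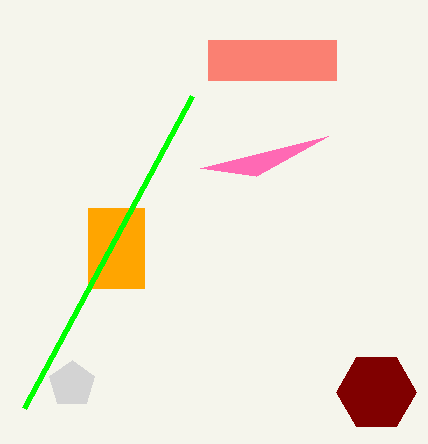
p_1 = 88, q_1 = 208, s_1 = 144, t_1 = 288, a_2 = 72, b_2 = 384, c_2 = 24, p_3 = 208, q_3 = 40, s_3 = 336, t_3 = 80, u_4 = 256, v_4 = 176, s_5 = 192, t_5 = 96, a_6 = 376, b_6 = 392, c_6 = 40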